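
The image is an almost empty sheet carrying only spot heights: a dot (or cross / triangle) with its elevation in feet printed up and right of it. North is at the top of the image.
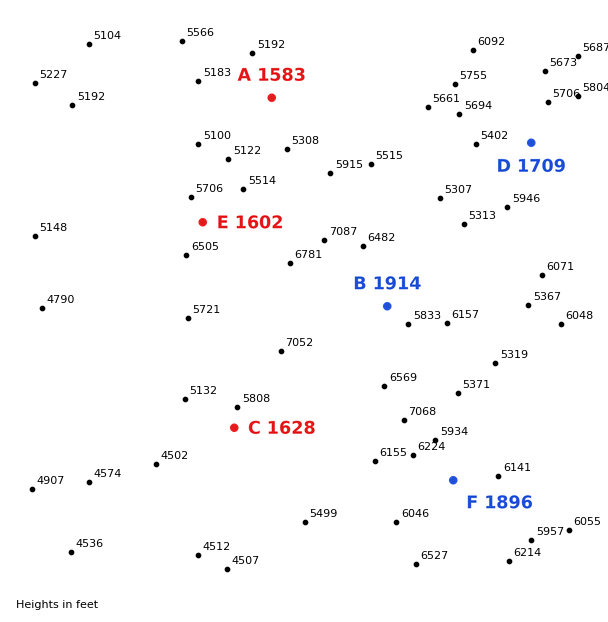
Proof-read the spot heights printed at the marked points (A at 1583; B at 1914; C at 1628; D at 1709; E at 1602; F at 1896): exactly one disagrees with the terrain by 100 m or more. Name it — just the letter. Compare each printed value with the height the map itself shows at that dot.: E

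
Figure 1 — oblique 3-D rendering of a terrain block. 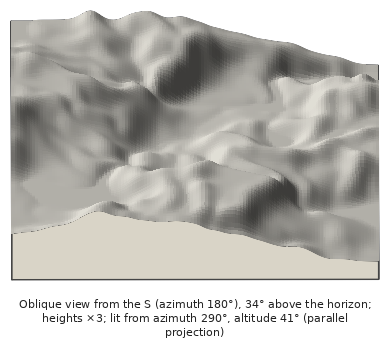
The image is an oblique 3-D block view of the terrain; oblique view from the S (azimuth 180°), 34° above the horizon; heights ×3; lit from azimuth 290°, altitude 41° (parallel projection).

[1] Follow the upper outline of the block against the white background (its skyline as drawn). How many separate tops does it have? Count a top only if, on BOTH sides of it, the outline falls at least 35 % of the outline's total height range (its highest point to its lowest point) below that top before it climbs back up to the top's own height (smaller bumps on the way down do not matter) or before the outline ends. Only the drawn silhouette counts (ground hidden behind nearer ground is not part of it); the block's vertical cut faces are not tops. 0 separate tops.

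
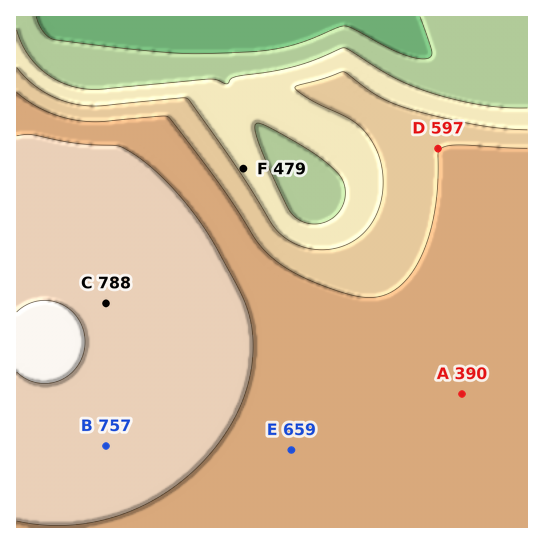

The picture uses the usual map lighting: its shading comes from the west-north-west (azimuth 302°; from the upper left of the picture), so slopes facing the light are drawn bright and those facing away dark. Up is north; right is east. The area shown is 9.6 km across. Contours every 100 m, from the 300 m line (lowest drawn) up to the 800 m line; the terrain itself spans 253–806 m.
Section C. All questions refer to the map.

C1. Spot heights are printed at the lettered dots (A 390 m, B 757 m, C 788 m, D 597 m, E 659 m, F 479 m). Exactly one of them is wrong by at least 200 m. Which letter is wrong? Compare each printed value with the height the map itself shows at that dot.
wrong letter A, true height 640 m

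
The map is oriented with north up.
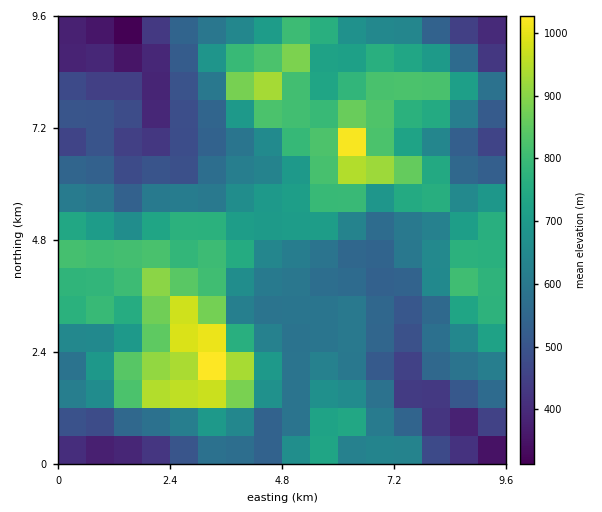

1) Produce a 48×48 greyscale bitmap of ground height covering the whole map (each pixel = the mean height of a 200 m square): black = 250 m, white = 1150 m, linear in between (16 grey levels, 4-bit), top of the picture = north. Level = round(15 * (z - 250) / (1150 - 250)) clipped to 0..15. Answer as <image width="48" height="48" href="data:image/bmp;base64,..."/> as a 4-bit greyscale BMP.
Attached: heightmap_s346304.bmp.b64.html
<image width="48" height="48" href="data:image/bmp;base64,Qk32BAAAAAAAAHYAAAAoAAAAMAAAADAAAAABAAQAAAAAAIAEAAATCwAAEwsAABAAAAAAAAAAAAAAABEREQAiIiIAMzMzAERERABVVVUAZmZmAHd3dwCIiIgAmZmZAKqqqgC7u7sAzMzMAN3d3QDu7u4A////ACIiIiIiNERVVmVEVniIh2ZWd4dUQzMyEjMiIiIjM0RVVmZEVnd4iHZmZ4dURDMhEjMzIiMzMzRVZmZURWZnmYdmZ4ZURDIhI0QzMzNEREVWd2ZURWZniphmZmVEQyISNEQzNEVVVWZniHZlRVZniqh2ZlVEMiIjNFVEVneIiIiImZh2VVZniZiHZlRDIiM0RWZVeJmqu6qqq7qYdlVneIh3ZlQyIzREVXZmeJqrzNzM3cuodlVnd3dmZUMiNERVVmZneJq8zd3d3duYdmVnd3ZlVDIzRFVVZlZ3iJq8zMzN3duodmVmd2ZVRDNEVVVWZlZ3iJq7u7vN3dypdmVmZmZVRDNFVVZmZlVmd4mqqrvN3cuphmZmZmZlVDNFZmZndlVWZniZq7zd3bqYdmZmZmZlVUNFZmZ3h3dmd3eJq8ze26h3ZmZmZmZlVURFZmZ4iIiIiIeJq83uyodmZmZmZmZlVURFVWeJmImZmYiJu83duXZmZmZmZmZlVURFVWiZmImamYiau8zMuXZmZmZmZmZlVURFVXiZmImamYmaq8u7qHZmZmZlZmZmVURVVnmZmImZmJmaq7qqqHZmZmZlVmZlVURVZ4mpmImZmZmru7qaqXdmZmZlVVVVVEVWeJqpmImpmZq8y6mZmYh2ZmZmVVVVRFVmeJqpmJqqmZq7qpmZmZh3ZmZmVVVVVVZmeJqpmJmqqIqqmZmZmZmHZmZmZVVVVWZmd4mZmImqmImZmZmZmZiHdmZmZVVVVWZmZ3iZiImql3iZiJmZmYiHd3d3ZmVVVWZmZniZiIiYh2eIiImamHiIiIiIh3ZlVVZmZniZmHiHdmZniImZh3eIiIiJmYd2VWZ3d3eJmGd3ZlVWZ3iHZnd4iIiJqZiHZWeIh3eIh2ZmZUVWZmZlZnd3iIiJmZmZdniql3Z4h1ZmZURVZVVVVmZ3d3eImZqqh4q7mHZndlZmVURFVURVVmZmd3eImqq7qZu7mGVWZVVVVERERERFZmZmZneJmrvMy7uph2VEVURURENERDNFVmZmZniZm93cy6qYdlRERDREREM0MzREVVZmZ4mZm97bqpiHZVRDMzNEREMzMzRFVVZmZ4mpmt7KmIh3ZVVEQzREREMzI0RVVWZneJqZms3KmIiIdmVUREREREQyI0RFVWZ4iamZmqvLqYiIh3ZURERERERDIjRFVWeaqpmZmZq7qZmZiHZURFVERERDIjRFVXm7upmZmIm6mZmZmYdmVVVERERDIkRFVorMupmZiImqmZmqmZh3ZkRDMzMyI0RFZ5vMu6mYiImqmZqqqph3ZTMzMzMiI0RWeKvMzLqIiIiaqqqZmYdmVCIjMzIhIzRWeKurvMqYh4iJqpmIiHZlQyIiIiIRI0RWeKmZm8uoh4iIiYiIh2VUMiIiIiESNEVneIh3iau5h3iIiIiHdlRDIiIiIiESRVZnd3ZneJqqmHeHd3d2ZUQzIiIiIhESNFVmZmZ3iJmZmHd3Z3dlVEMzIiIiIhESIzREVWd4iZmZmHd2ZmZURDMzMg=="/>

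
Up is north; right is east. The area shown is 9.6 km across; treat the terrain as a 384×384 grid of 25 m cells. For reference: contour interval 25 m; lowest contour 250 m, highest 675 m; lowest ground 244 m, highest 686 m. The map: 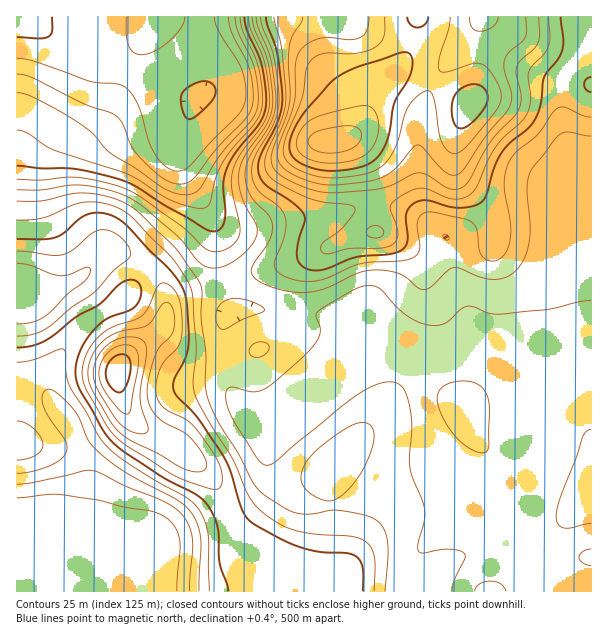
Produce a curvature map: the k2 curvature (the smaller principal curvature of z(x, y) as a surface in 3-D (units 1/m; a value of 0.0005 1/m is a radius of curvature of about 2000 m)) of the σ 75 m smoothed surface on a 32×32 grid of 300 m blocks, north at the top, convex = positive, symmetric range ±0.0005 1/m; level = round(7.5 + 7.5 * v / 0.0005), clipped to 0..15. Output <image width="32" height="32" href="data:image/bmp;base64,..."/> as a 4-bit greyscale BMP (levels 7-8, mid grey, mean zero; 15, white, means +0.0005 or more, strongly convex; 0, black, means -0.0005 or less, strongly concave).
<image width="32" height="32" href="data:image/bmp;base64,Qk12AgAAAAAAAHYAAAAoAAAAIAAAACAAAAABAAQAAAAAAAACAAATCwAAEwsAABAAAAAAAAAAAAAAABEREQAiIiIAMzMzAERERABVVVUAZmZmAHd3dwCIiIgAmZmZAKqqqgC7u7sAzMzMAN3d3QDu7u4A////AId3d3dEdmd3eIhDeWVWeYZ3d3d3Q3iIh3eoVGh2dlVWd3d3d1JoiId3h2VWd4dmVXd3d3ZDVmd2VmZmdmZmZ4dWZ3ZTI1ZmRERWd3d3Z2aIRFZlQlVWU0VlVWd3d4hmeIdmVEaJiEJWiYZnd3eIdneYdCNneZgjVomHd3d4iHZ3mVEGhnmDFWVXiHdnd3d3d4YgKYVoUUd2VXh3Z4h3d4hkAGdSREJXd2Vnd3eJd3d3ZRKrcjVDZmZ3Z3d3eHd3iFQSvqNGQ3h2Z3d3d2Z3d3dUAGuCZiOKh3d3d3d3d3d3mCAEQ6cDaHd3d3Zmd3d3d5lyACWmBEQzRWdmdmd3eHeYd2IUlRVVRDI1Z4hmZnd3l2iFNHUlZ4iGMiRnVnZnd4ZXh2aFNWd3mVVDVleXV3dVV4qHdjNEZ5hpt0RHmFd3Zmial2UiREVEWJURI3hHhnZ4mpdTE1VDIQASFGNXR4Z2eHdlMTRnVFVDRjemRleGREMjMzJFZ2iZh2U4l0RWdmVEREVDI0Z7yapzN4dTRVV3d4h2ZTACW7iZgyeHZVRGiId3dmdSABVmd2QWmYdjSJh2Z3ZndQA0VVVmJJqpY0mHZmZWZ3UAZ4h4iFNodTNIdmZmZ3ZjAVioZ3d0RlNENlVWZ4iHUQVVdlRFZkZnpjZmeHaIh1AMlUREaJlUZ4Y2"/>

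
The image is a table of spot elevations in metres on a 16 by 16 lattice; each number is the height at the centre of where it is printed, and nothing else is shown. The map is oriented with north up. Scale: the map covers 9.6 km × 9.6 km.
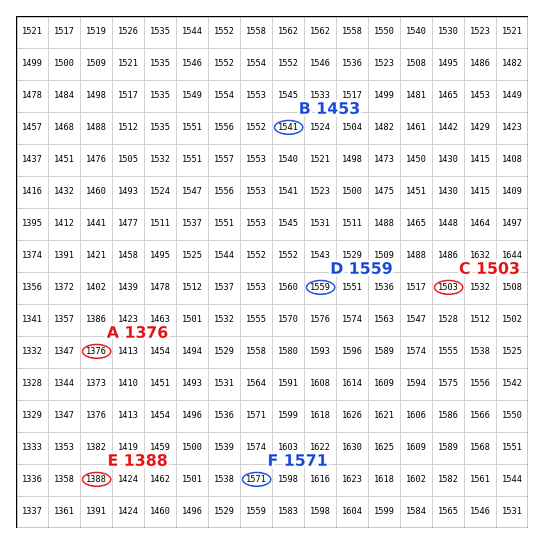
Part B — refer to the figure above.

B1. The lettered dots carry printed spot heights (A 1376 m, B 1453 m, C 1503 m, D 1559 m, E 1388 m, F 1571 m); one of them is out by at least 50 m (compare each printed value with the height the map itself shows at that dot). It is B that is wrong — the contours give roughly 1541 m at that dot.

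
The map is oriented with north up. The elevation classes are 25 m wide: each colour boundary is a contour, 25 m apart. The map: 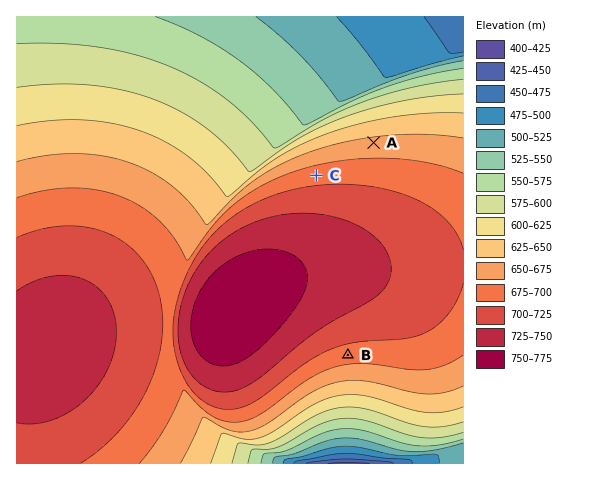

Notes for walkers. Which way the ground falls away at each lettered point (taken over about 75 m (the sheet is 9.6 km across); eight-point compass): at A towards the N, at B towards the S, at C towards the N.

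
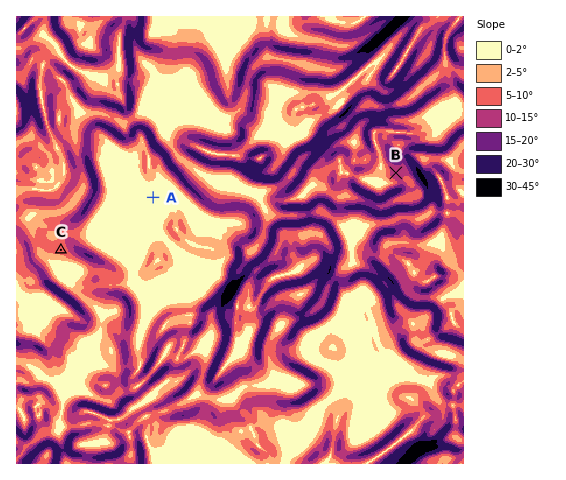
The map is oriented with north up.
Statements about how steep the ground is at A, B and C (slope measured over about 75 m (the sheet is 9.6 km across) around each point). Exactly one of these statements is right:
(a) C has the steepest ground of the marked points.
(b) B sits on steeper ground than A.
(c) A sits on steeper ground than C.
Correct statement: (b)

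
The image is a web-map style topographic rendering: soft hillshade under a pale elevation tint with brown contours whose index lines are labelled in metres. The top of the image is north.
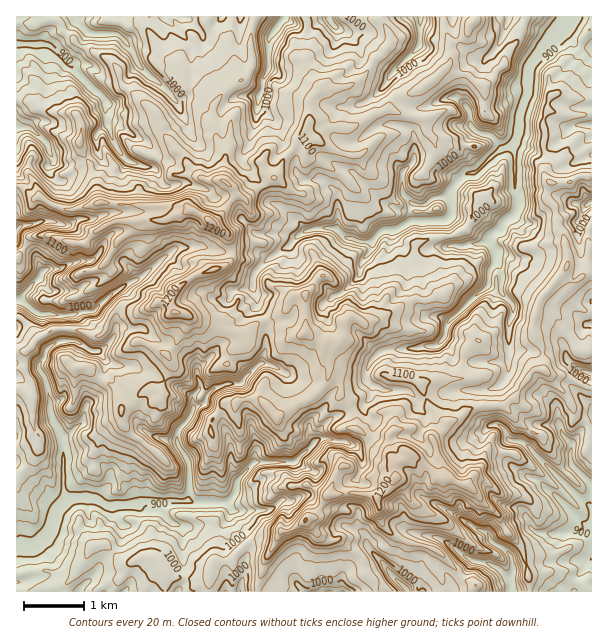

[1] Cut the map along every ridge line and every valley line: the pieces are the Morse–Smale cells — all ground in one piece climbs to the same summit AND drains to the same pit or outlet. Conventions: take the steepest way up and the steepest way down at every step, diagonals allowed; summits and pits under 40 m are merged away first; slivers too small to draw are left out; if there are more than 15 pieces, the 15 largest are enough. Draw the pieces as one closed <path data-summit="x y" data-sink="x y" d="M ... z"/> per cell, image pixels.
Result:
<path data-summit="210 221" data-sink="567 17" d="M591 16l-64 0-11 28-11 13 0 6-20 22-9-3-9-8-8 0-13-6-26 22-25 8-9 12-11 4-22 13-27 1-8 7-1 5-11-10-10 16-10 10-13 22-16 10-11 11-9-5-15 21-7 7-4 0 17 12 5 16 27 3 6 5 6 0 16-11 12-13 18-6 14 0 15 10 16 4 8 0 12-12 10 0 4 10 5 6 18 4 8-2-7 13 0 17 3 10-2 23 6 5 23 4-5 6-1 10-10 10-12 0-9 3-24 0-12 5-10 11-2 9 2 9 19 8 21 0 9 9 17-6 18-3 27 0 21-6 6 16 6-1 22-30 10-1-2-21-7-13-1-12 7-24 21-24 6-11-3-24-7-15-2-13-3-8-7-7 2-11 3-4 19 0 8-6 14 0z"/><path data-summit="210 221" data-sink="17 546" d="M113 319l-4 1-3 9-7 7-7 0-14-6-25 0-14 7-12 13-11 3 1 239 192 0 3-29 19-3 11-12-8-10-6-4-4-6 6-18 40 0 11-10 13 0 4-5-2-22-3-11-36 0-18 18-7-10-2-26-7-24-7-8-12-8 2-8 9-8 12-4 13 0 22-22 4-15 0-21-2-6-7 4-12 13-5-3-4 6-15 4-10 13-14 13-6-9-26-18-15-7-6-6-13 0-8-4-6 2z"/><path data-summit="305 333" data-sink="567 17" d="M332 228l-14 0-12 2-6 4-12 13-22 13-12 13-1 17 3 4 2 14 8 12 16-7 11-17 13 0 0 37 19 12 5 12-2 18 10 6 4 6-2 8 14 14 8-3 8-8 3-12-5-3-2-9 2-9 10-11 12-5 24 0 9-3 12 0 10-10 1-10 4-5-13-5-9 0-6-5 2-23-3-10 0-17 7-13-8 2-18-4-5-6-4-10-10 0-12 12-8 0-16-4z"/><path data-summit="210 221" data-sink="17 44" d="M47 16l-31 1 0 82 14 3 8 6 12 4 21 0 7 4 2 7-1 21 12 21 7 36 19 4 50 1 10 10 9-5 8 0 16 11 5 0 21-27-2-6-10-8-20-1-6-4-34-41-1-7-9-17-33-28-1-11-5-7-25-16-10-3-18-16-3-8-8-2z"/><path data-summit="210 221" data-sink="20 300" d="M194 211l-8 0-21 9-51 2-18 8-12 14-16-2-20-7-16 1-16 22 0 93 11-1 12-13 14-7 25 0 14 6 10-2 8-16-14-9 18-17 27-15 38-30 21-1 19 6 12 0-3-18z"/><path data-summit="210 221" data-sink="591 528" d="M543 370l-9 0-17 25-9 7 19 19 13 4-6 1-12 16-12-1-2 20 11 11 18 8 18 14 26 28 9 5-6 3-18 4-26 0-10-7-3-9-6 0-14 6-2 6 18 21 5 15 2 26 61 0 1-203-26-13-17-2z"/><path data-summit="305 333" data-sink="17 546" d="M305 295l-12 1-11 17-17 8 1 26-4 15-22 22-13 0-12 4-9 8-2 8 12 8 7 8 7 24 2 26 7 10 18-18 39 0 22-22 2-11 12-11 20-10-3-6-9-7 2-8-4-6-10-6 2-18-5-12-19-12z"/><path data-summit="210 221" data-sink="284 17" d="M305 16l-51 1-4 19 3 21-1 11-9 11-15 9-10 10-6 12-1 13 13 30-1 27 16 16 6 3 32-25 6-13 13-15 11-17 3-10 0-17 3-6 7-6-14-27-2-19 3-23z"/><path data-summit="210 221" data-sink="75 17" d="M105 16l-57 0 0 2 11 4 3 8 18 16 10 3 25 16 5 7 1 11 33 28 9 17 1 7 34 41 6 4 18 1 2-28-13-30 3-19-13-12-14-6-7-18-18-15-12-21-9-8-15 1-6-3-10 0-4-2z"/><path data-summit="395 477" data-sink="591 528" d="M509 403l-6 3-30 2-14 10-13 5-1 5-12 10 5 20 4 9-2 12 9-1 7 4 12 4 31 30 5 12 17-10 6 0 3 9 10 7 26 0 22-5 2-3-9-4-26-28-18-14-10-4-17-12 0-23 12 1 6-10 6-6 6-1-13-4z"/><path data-summit="210 221" data-sink="420 17" d="M474 16l-93 0-1 4 10 13 0 12-10 11-6 3-6 12-9 9-11 6-25 2-10 8-3 6 0 17-3 7 3 8 7 6 1-5 8-7 27-1 16-11 17-6 9-12 30-12 21-18 5-9-1-14 18-12 2-9 5-4z"/><path data-summit="395 477" data-sink="510 591" d="M410 456l-16 9 2 12-6 12-12 9 4 26 16 14 15 6 10 2 5-10 10 2 29 20 10 4 12 2 9 4 9 9 3 0 2-4 0-12-2-7-20-14 0-4 14-9-5-11-31-30-12-4-7-4-11 0-13-14z"/><path data-summit="395 477" data-sink="17 546" d="M351 409l-19 9-12 11-2 11-24 22 2 11 0 25-2 2-13 0-11 10-39 0-7 15 6 11 4 2 9 9 9-6 9 0 12 5 9-16 8 0 26-15 14-21 6-18 6-10 5 0 15 12 16-2 6 4 9 0 3-3 0-13-5-8-5-5-12-5-12-14-7-3 0-13z"/><path data-summit="210 221" data-sink="17 44" d="M254 16l-147 0-1 4 20 5 15-1 9 8 12 21 18 15 7 18 14 6 14 12 3-6 10-10 15-9 9-11 1-11-3-21 4-15z"/><path data-summit="210 221" data-sink="17 128" d="M24 100l-8 1 0 84 7 2 9 9 7 0 8 6 18 8 10 0 23-6-1-15-6-24-12-21 1-21-2-7-7-4-21 0z"/>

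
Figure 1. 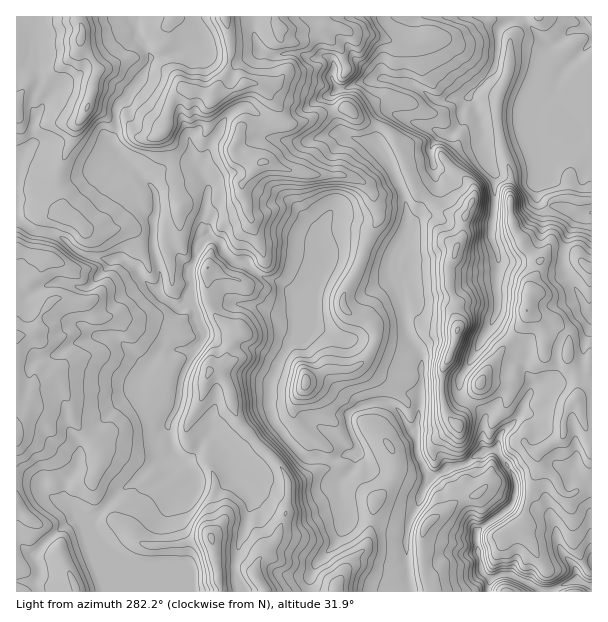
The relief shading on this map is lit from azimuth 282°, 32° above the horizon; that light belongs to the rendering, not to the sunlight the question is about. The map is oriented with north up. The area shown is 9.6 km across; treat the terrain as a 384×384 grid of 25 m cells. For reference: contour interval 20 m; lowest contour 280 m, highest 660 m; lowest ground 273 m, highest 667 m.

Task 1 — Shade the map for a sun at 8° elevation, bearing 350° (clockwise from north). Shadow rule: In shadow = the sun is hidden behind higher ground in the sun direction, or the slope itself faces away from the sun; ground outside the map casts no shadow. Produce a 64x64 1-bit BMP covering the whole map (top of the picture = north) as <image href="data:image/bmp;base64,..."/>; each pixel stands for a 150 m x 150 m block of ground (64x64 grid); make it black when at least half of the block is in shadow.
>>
<image width="64" height="64" href="data:image/bmp;base64,Qk0+AgAAAAAAAD4AAAAoAAAAQAAAAEAAAAABAAEAAAAAAAACAAATCwAAEwsAAAIAAAAAAAAA////AAAAAAAAAAAAAAAAfQAAAAACAA//AAAADgIAD8YAAYAAAAAHBgAD4AAAAHAEIAAAAAAAMAAQAAAAAAAwAAAAAAAAAHgAAAAAAAAAfgAAAAAAAAB+AAAAAAAAAAIAAAAAAAAAAgAAAAAAAAABAEAAAAAAA+EAwAAAAAAF4wAAAAAAIAH/GAAAAAAAAfwIAAAAAAAA9AAAAAAAwAAGAAAAAAHAABsAAAAAAc4AGQAAAAABx8AcAAAAAADOANgAAAAAYB4AwAAAAADgAgHgAAAAAGAAAOAAAAAAEAAAYAAAAABwAABwAABgAAAAAHAAAMAAAAwAMAAAAAAAAAAAAAAAACAAABAAAABAYAAAAAAAAAAAAAAAAA8AAAgAAAAAAIAAGAAAAAAAAABgAABAAAHwAOAAAAAAA4AAAABAMAAMAAIB4MAYADgAAAPwQBgAAAAAC/wAOAAAAAAD/AAYAwAAAA/+ABAAAAAAH/4AAAAAAAAf/AAAAAADgB4AAAAAAYfAAAAAAAABx8AAAAAAAAHPwAEAAAAAB8D2B8YAAAAHwH8B/gAAAAHAPwAcAAAAAIAf4AAAAAAAYAPwAAAAAABgAOBoB4AAADAAAA8cAAAAIAAAJ/BQAAQAAAAzgAAAAAAAB/eAAAAAAAAP94AAAAAAAAAJAAAAAAAAAAAAAAAAAAAAAAAAAA=="/>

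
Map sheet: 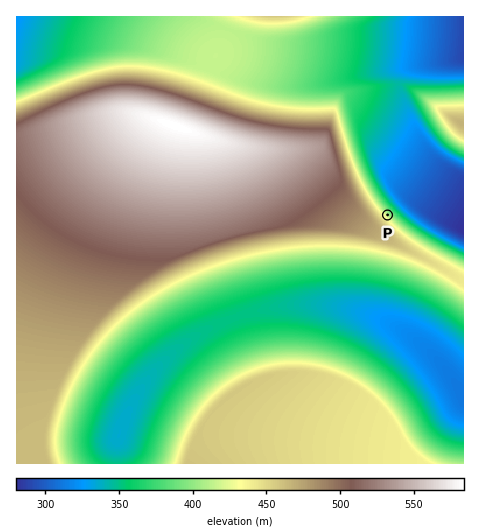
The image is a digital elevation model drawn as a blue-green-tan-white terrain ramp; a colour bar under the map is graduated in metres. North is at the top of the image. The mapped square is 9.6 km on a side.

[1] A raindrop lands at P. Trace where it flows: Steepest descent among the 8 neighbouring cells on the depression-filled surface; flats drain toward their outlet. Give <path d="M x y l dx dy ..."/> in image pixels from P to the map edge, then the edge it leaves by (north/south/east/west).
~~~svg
<path d="M388 215l15-15 7 0 18 13 26 12 2 0 7 4"/>
exit: east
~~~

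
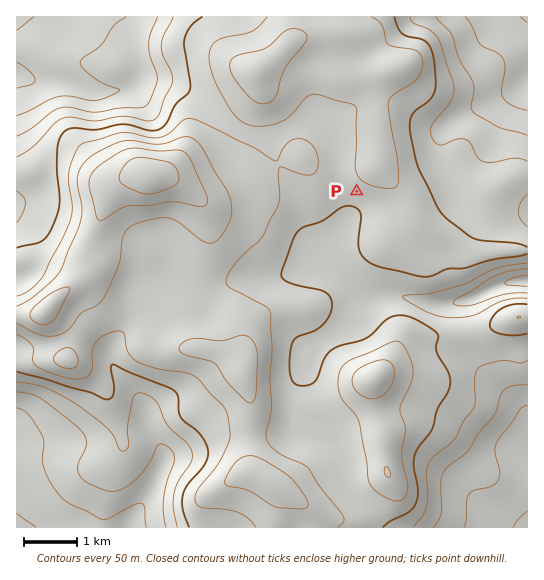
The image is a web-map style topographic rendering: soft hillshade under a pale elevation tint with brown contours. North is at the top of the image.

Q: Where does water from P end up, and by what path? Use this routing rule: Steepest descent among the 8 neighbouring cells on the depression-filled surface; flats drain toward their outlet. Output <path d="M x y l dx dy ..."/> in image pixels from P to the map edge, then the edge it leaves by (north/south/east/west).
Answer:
<path d="M357 191l-2 2 0 13-5 8-5 12-3 3-4 8-4 4-4 8 0 13 8 5 21 22 10 4 5 0 1 1 12 0 2 1 9 0 1 2 12 1 7 3 4 0 1 1 7 0 1 1 24 0 2-1 5 0 5-3 3 0 29-14 4 0 7-3 17-1"/>
exit: east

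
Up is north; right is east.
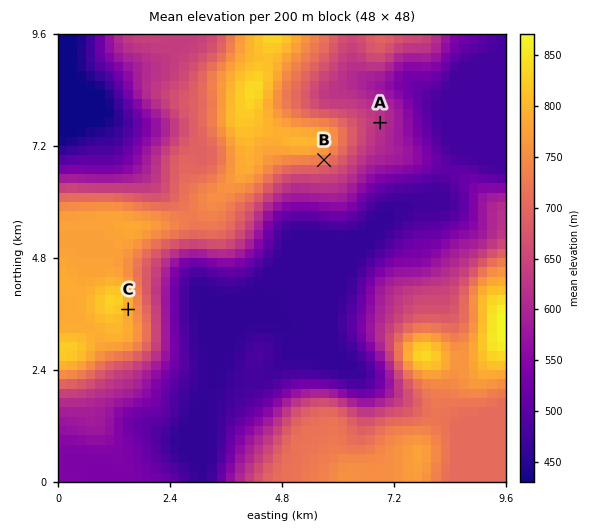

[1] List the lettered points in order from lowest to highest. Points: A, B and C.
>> A B C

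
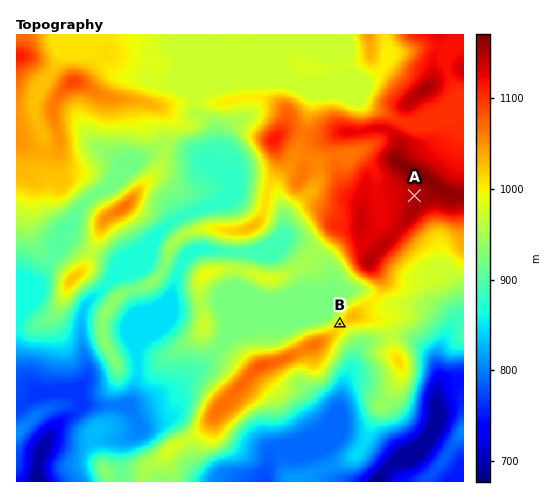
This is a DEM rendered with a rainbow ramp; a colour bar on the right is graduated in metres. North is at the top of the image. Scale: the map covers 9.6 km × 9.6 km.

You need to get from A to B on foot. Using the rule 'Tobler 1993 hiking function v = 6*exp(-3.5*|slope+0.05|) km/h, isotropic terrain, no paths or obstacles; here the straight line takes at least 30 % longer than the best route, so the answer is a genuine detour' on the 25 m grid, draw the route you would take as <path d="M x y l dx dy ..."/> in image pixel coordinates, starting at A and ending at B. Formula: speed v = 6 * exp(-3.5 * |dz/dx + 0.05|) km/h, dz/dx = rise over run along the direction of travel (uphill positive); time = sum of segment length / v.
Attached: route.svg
<path d="M414 196l0 18-26 54 0 15-2 2-12 13-24 12-4 5-4 7-2 2"/>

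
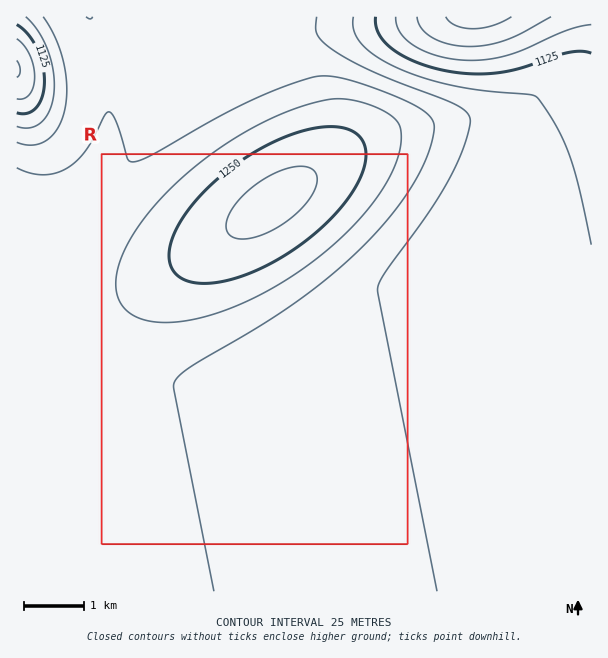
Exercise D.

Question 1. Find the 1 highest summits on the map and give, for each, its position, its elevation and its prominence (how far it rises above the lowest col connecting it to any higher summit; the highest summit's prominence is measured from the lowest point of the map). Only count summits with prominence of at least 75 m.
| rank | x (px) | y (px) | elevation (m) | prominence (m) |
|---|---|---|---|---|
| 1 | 272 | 203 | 1283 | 243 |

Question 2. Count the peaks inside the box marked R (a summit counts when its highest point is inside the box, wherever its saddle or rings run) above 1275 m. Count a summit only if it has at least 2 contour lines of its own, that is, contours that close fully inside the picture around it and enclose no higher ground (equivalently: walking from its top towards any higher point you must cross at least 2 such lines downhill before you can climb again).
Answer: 1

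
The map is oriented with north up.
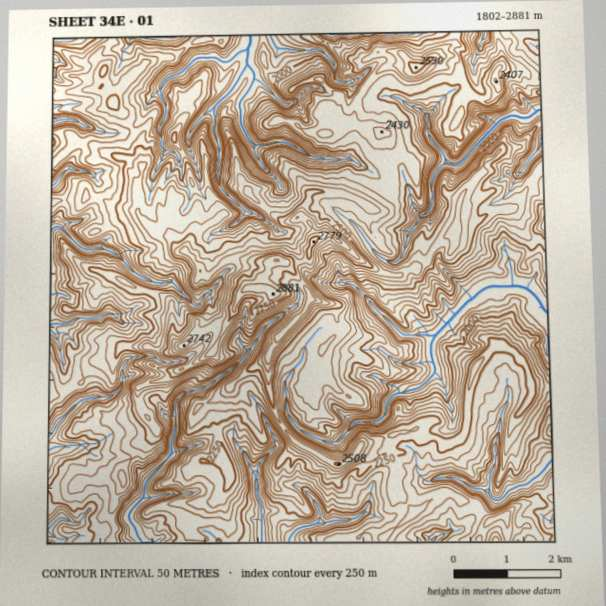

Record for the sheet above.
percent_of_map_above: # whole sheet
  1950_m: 86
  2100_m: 63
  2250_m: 35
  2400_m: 14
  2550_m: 5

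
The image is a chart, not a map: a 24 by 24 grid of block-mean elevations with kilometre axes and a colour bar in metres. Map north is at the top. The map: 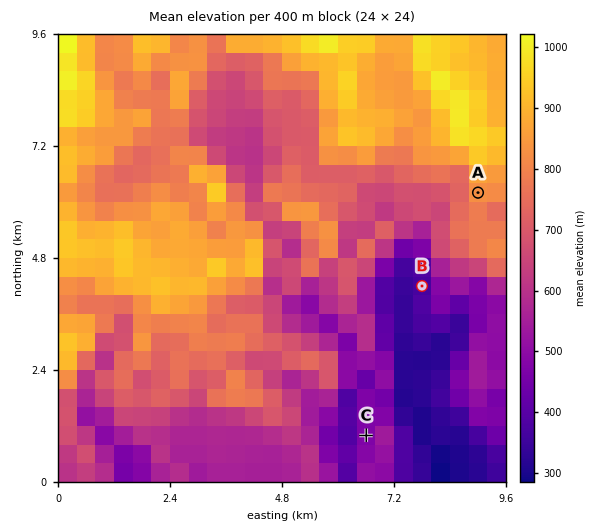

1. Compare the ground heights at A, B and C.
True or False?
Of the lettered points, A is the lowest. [False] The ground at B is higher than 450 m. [False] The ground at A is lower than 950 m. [True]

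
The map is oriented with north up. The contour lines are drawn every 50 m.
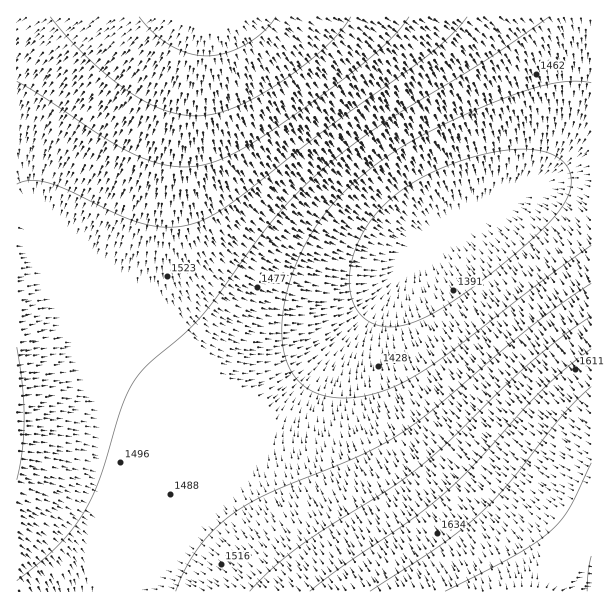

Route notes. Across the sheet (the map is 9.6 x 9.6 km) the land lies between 1360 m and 1720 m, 1530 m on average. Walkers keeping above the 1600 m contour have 20.2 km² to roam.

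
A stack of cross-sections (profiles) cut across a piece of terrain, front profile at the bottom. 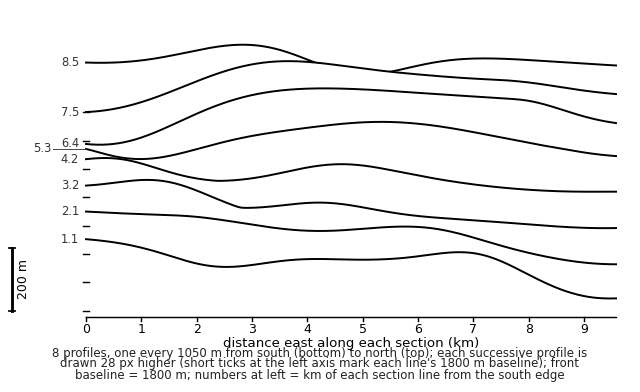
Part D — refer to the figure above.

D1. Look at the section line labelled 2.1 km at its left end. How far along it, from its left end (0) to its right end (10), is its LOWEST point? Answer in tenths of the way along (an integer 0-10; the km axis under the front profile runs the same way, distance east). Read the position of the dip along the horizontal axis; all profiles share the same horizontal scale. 10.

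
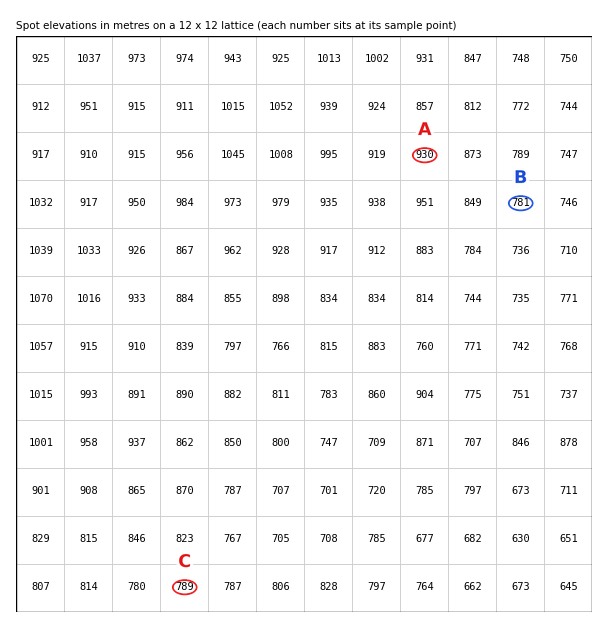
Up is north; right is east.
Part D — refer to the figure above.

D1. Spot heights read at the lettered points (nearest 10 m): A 930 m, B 780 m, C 790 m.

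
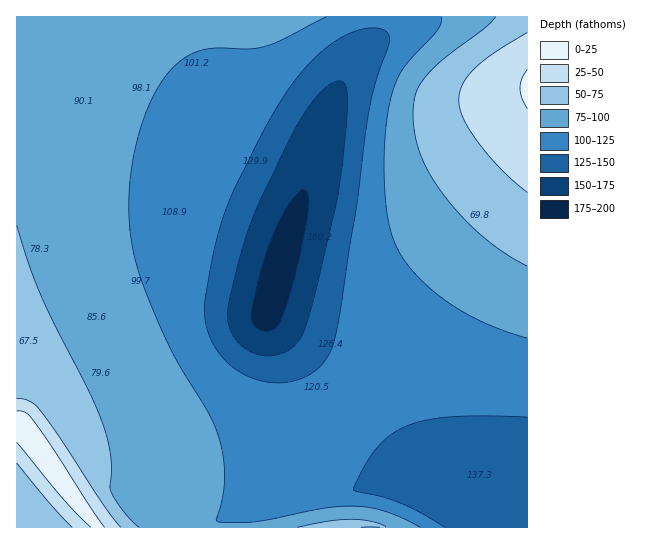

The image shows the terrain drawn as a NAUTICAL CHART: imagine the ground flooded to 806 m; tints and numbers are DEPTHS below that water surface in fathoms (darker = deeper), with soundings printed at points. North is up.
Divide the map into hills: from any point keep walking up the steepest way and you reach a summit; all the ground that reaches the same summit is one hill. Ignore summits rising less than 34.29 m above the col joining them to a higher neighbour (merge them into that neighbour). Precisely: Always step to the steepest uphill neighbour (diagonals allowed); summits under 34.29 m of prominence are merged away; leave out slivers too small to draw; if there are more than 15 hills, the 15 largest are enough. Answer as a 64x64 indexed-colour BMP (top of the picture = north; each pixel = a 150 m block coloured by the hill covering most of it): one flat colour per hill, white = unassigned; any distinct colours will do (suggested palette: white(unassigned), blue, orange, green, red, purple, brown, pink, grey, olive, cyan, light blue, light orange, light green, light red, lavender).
<image width="64" height="64" href="data:image/bmp;base64,Qk12CAAAAAAAAHYAAAAoAAAAQAAAAEAAAAABAAQAAAAAAAAIAAATCwAAEwsAABAAAAAAAAAA////ALR3HwAOf/8ALKAsACgn1gC9Z5QAS1aMAMJ34wB/f38AIr28AM++FwDox64AeLv/AIrfmACWmP8A1bDFABEREREREREREREREzMzMzMzMzMzMzMzMzMzMzMiIiIiEREREREREREREREREREzMzMzMzMzMzMzMzMzMiIiIiIRERERERERERERERERERERMzMzMzMzMzMzMxEiIiIiIhEREREREREREREREREREREREzMzMzMzMzMREiIiIiIiERERERERERERERERERERERERERMzMzMxEREiIiIiIiIREREREREREREREREREREREREREREREREREiIiIiIiIhEREREREREREREREREREREREREREREREREiIiIiIiIiERERERERERERERERERERERERERERERERESIiIiIiIiIRERERERERERERERERERERERERERERERESIiIiIiIiIhERERERERERERERERERERERERERERERESIiIiIiIiIiERERERERERERERERERERERERERERERESIiIiIiIiIiIRERERERERERERERERERERERERERERESIiIiIiIiIiIhERERERERERERERERERERERERERERESIiIiIiIiIiIiERERERERERERERERERERERERERERERIiIiIiIiIiIiIRERERERERERERERERERERERERERERIiIiIiIiIiIiIhERERERERERERERERERERERERERERIiIiIiIiIiIiIiERERERERERERERERERERERERERERIiIiIiIiIiIiIiIRERERERERERERERERERERERERERIiIiIiIiIiIiIiIhERERERERERERERERERERERERERIiIiIiIiIiIiIiIiERERERERERERERERERERERERERIiIiIiIiIiIiIiIiIRERERERERERERERERERERERERIiIiIiIiIiIiIiIiIhERERERERERERERERERERERERIiIiIiIiIiIiIiIiIiERERERERERERERERERERERERIiIiIiIiIiIiIiIiIiIRERERERERERERERERERERERIiIiIiIiIiIiIiIiIiIhERERERERERERERERERERERIiIiIiIiIiIiIiIiIiIiERERERERERERERERERERESIiIiIiIiIiIiIiIiIiIiIRERERERERERERERERERESIiIiIiIiIiIiIiIiIiIiIhEREREREREREREREREREREiIiIiIiIiIiIiIiIiIiIiERERERERERERERERERERESIiIiIiIiIiIiIiIiIiIiIRERERERERERERERERERERIiIiIiIiIiIiIiIiIiIiIhEREREREREREREREREREREiIiIiIiIiIiIiIiIiIiIiERERERERERERERERERERERIiIiIiIiIiIiIiIiIiIiIREREREREREREREREREREREiIiIiIiIiIiIiIiIiIiIhERERERERERERERERERERESIiIiIiIiIiIiIiIiIiIiERERERERERERERERERERERIiIiIiIiIiIiIiIiIiIiIRERERERERERERERERERERESIiIiIiIiIiIiIiIiIiIhERERERERERERERERERERERIiIiIiIiIiIiIiIiIiIiEREREREREREREREREREREREiIiIiIiIiIiIiIiIiIiIRERERERERERERERERERERERIiIiIiIiIiIiIiIiIiIhEREREREREREREREREREREREiIiIiIiIiIiIiIiIiIiERERERERERERERERERERERESIiIiIiIiIiIiIiIiIiIREREREREREREREREREREREREiIiIiIiIiIiIiIiIiIhERERERERERERERERERERERESIiIiIiIiIiIiIiIiIiEREREREREREREREREREREREREiIiIiIiIiIiIiIiIiIRERERERERERERERERERERERESIiIiIiIiIiIiIiIiIhERERERERERERERERERERERERIiIiIiIiIiIiIiIiIiEREREREREREREREREREREREREiIiIiIiIiIiIiIiIiIRERERERERERERERERERERERERIiIiIiIiIiIiIiIiIhEREREREREREREREREREREREREiIiIiIiIiIiIiIiIiERERERERERERERERERERERERESIiIiIiIiIiIiIiIiIREREREREREREREREREREREREREiIiIiIiIiIiIiIiIhERERERERERERERERERERERERESIiIiIiIiIiIiIiIiERERERERERERERERERERERERERIiIiIiIiIiIiIiIiIRERERERERERERERERERERERERESIiIiIiIiIiIiIiIhERERERERERERERERERERERERERIiIiIiIiIiIiIiIiERERERERERERERERERERERERERESIiIiIiIiIiIiIiIRERERERERERERERERERERERERERIiIiIiIiIiIiIiIhERERERERERERERERERERERERERESIiIiIiIiIiIiIiEREREREREREREREREREREREREREREiIiIiIiIiIiIiIRERERERERERERERERERERERERERESIiIiIiIiIiIiIhEREREREREREREREREREREREREREREiIiIiIiIiIiIiERERERERERERERERERERERERERERERIiIiIiIiIiIiIRERERERERERERERERERERERERERERESIiIiIiIiIiIhERERERERERERERERERERERERERERERIiIiIiIiIiIi"/>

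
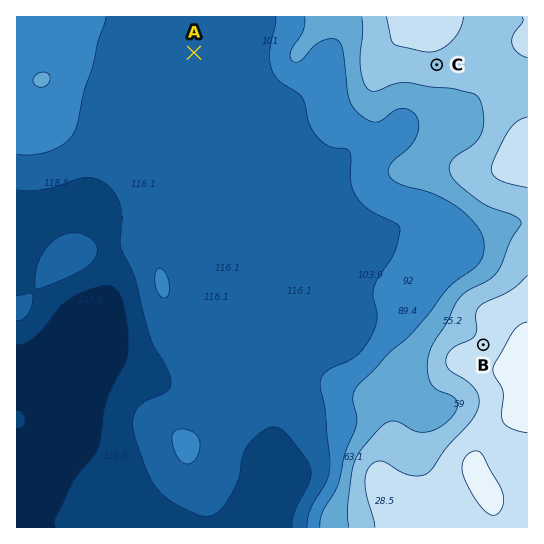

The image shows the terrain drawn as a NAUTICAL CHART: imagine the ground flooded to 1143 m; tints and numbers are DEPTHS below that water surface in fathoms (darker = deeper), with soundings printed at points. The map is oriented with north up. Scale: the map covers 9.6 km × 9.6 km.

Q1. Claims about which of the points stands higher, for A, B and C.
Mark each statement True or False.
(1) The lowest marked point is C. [False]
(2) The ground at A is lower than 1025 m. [True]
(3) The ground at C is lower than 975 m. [False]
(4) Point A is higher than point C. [False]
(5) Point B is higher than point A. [True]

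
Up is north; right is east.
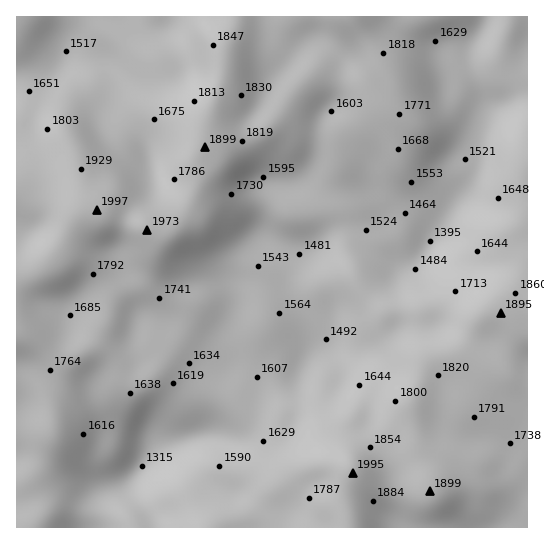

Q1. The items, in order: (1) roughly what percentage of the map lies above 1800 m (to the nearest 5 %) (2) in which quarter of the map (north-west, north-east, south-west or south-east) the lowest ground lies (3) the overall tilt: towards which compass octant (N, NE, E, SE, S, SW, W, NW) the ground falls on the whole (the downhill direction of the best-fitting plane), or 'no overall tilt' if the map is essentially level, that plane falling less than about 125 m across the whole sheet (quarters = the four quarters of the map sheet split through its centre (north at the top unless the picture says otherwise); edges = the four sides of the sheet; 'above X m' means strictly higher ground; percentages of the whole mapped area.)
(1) Ground above 1800 m makes up about 25 % of the sheet.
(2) Look to the south-west quarter for the lowest ground.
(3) There is no overall tilt: the best-fitting plane is nearly level.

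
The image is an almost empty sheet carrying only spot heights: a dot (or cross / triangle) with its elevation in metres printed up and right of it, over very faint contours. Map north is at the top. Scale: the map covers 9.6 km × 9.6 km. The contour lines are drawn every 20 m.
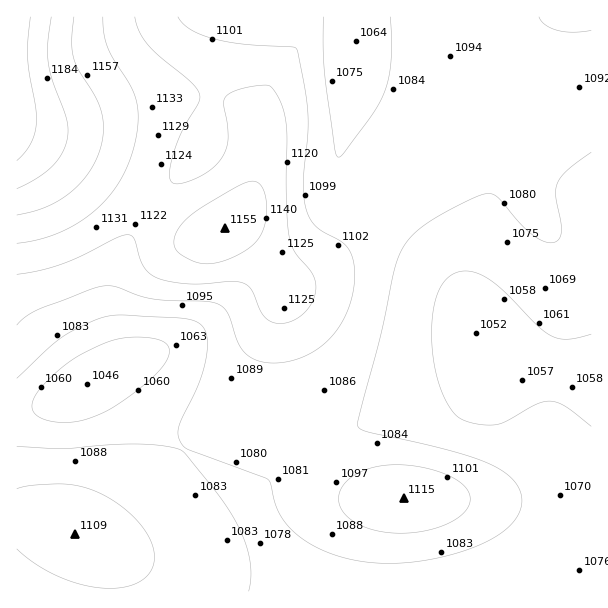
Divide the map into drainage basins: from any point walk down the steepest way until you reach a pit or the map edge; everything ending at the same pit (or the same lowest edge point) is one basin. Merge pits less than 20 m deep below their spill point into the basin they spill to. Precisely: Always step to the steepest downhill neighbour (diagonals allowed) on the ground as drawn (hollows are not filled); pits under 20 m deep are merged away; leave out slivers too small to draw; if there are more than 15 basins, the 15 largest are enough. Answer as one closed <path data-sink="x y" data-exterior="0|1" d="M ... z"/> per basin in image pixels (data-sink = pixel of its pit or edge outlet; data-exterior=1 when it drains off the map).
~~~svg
<path data-sink="476 333" data-exterior="0" d="M591 16l-57 0-60 12-38 11 3 5 0 12-6 16-25 62-16 43-22 38-15 19-23 24-23 16-25 14-14 38-35 64-13 18-34 35-44 60-33 31-13 6-10 0 16 15 4 6 5 31 479-1z"/><path data-sink="87 384" data-exterior="0" d="M201 97l-21 0-37 5-83 20-31 0-13-2 1 472 95-1-2-21-6-15-19-16 13 1 19-11 27-26 44-60 34-35 28-43 33-69 0-11-17-27-21-23-16-10 13-13 10-17 10-39 0-30-7-11-15-9-16-6z"/><path data-sink="356 41" data-exterior="0" d="M533 16l-516 0-1 103 2 2 11 1 31 0 75-19 45-6 44 3 27 12 5 4 6 10 0 30-10 39-10 17-13 13 8 4 22 20 15 20 10 20 48-31 23-24 24-33 13-24 16-43 31-78 0-12-3-5 38-11 53-9z"/>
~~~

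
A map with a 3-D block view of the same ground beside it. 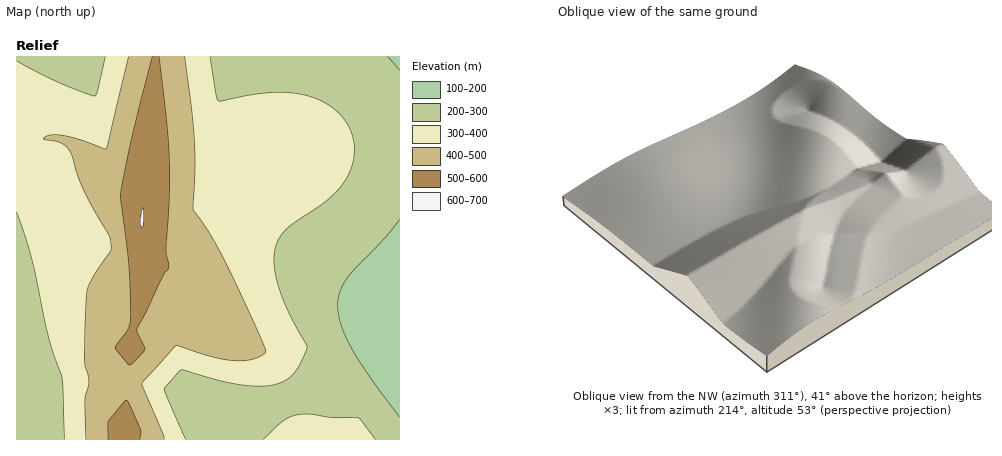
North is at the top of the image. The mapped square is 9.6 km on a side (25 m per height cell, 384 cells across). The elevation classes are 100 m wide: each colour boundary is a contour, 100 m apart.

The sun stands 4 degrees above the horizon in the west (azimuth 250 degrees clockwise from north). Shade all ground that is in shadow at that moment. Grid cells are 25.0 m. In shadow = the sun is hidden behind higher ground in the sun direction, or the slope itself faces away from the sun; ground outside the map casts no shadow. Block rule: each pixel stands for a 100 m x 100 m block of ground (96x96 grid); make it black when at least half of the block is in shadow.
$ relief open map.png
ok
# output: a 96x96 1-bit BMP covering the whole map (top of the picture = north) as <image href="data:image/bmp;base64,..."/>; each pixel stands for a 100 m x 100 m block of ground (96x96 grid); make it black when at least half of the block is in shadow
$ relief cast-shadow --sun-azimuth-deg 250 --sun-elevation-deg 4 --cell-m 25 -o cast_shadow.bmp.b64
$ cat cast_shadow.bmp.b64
<image width="96" height="96" href="data:image/bmp;base64,Qk2+BAAAAAAAAD4AAAAoAAAAYAAAAGAAAAABAAEAAAAAAIAEAAATCwAAEwsAAAIAAAAAAAAA////AAAAAAAAAAAf//AAAAAAB/8AAAAf//wAAAAAD/8AAAAf//+AAAAAH/8AAAAf///gAAAAD/8AAAAf///4AAAAB/8AAAAf///8AAAAB/8AAAAf////AAAMA/8AAAAf////wAAeAf8AAAAf////4AA+Af8AAAAP////+AB/Af8AAAAP/////AD+Af8AAAAP/////AD+AP8AAAAP/////gAYAP8AAAAP/////AAAAP8AAAAP////8AAwAf8AAAAH////gAB4Af8AAAAH///4AAD8Af8AAAAH//+AAAH8A/8AAAAH//wAAAP+A/8AAAAH//AAAAf/B/8AAAAH/8AAAA//D/8AAAAH/8AAAD//n/4AAAAH/8AAAf////gAAAAH/8AAA/////AAAAAH/8AAB/////AAAAAH/8AAD////+AAAAAH/+AAH/////AAAAAD/+AAP/////gAAAAAf8AAf/////wAAAAABwAA//////4AAAAAAAAB//////8AAAAAAAAD//////8AAAAAAAAH//////8AAAAAAAAP//////8AAAAAAAAf//////8AAAAAAAA///////8AAAAAAAA///////8AAAAAAAB///////8AAAAAAAD///////wAAAAAAAH///////gAAAAAAAP//////+AAAAAAAAf//////8AAAAAACA///////wAAAAAADA///////AAAAAAAHB//////8AAAAAAAHj//////wAAAAAAAH///////AAAAAAAAP//////8AAAAAAAAP//////wAAAAAAAAf/////+AAAAAAAAAf/////4AAAAAAAAA//////gAAAAAAAAA/////+AAAAAAAAAA/////4AAAAAAAAAA/////wAAAAAAAAAA/////wAAAAAAAAAA/////wAAAAAAAAAA/////wAAAAAAAAAA/////4AAAAAAAAAA/////4AAAAAAAAAA/////4AAAAAAAAAA/////4AAAAAAAAAA/////8AAAAAAAAAA/////8AAAAAAAAAA/////8AAAAAAAAAAf////+AAAAAAAAAAf////+AAAAAAAAAAf////+AAAAAAAAAAf////+AAAAAAAAAAf////+AAAAAAAAAAf////+AAAAAAAAAAf////+AAAAAAAAAAf////+AAAAAAAAAAf////+AAAAAAAAAAf////+AAAAAAAAAAf////+AAAAAAAAAAf////+AAAAAAAAAAP////+AAAAAAAAAAP////+AAAAAAAAAAP/////AAAAAAAAAAP/////AAAAAAAAAAP/////AAAAAAAAAAP/////AAAAAAAAAAP/////gAAAAAAAAAP/////gAAAAAAAAAP/////gAAAAAAAAAP/////wAAAAAAAAAP/////wAAAAAAAAAP/////4AAAAAAAAAH/////4AAAAAAAAAH/////8AAAAAAAAAH/////8AAAAAAAAAH/////+AAAAAAAAAH/////+AAAAAAAAAH//////AAAAAAAAAH//////gAAA="/>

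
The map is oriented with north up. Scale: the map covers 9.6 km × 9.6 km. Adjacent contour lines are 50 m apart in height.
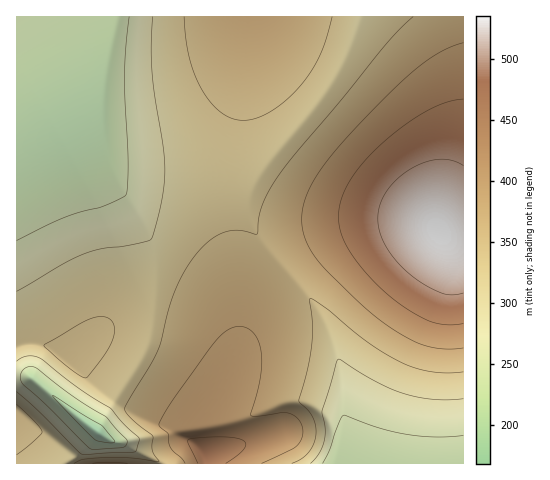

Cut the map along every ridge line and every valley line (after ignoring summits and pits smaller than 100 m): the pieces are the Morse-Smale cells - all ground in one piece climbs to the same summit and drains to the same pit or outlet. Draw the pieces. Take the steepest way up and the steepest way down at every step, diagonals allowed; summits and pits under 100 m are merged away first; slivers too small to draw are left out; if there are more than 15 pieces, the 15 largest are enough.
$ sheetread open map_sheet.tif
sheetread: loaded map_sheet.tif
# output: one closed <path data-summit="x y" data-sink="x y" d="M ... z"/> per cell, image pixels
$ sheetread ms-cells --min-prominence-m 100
<path data-summit="439 231" data-sink="61 136" d="M255 16l-239 1 1 329 9-3 17 1 25 16 36-30 18-4 25 4 4-2 3-21 0-43-8-30-13-25-39-59-16-18-6-2 8 0 11 11 16 25 8 8 117 4 6-54z"/><path data-summit="439 231" data-sink="98 432" d="M463 16l-208 1-17 107-5 54 22 2-8 21 1 15 12 23 24 29 18-14 24-13 29-10 28-6 44 0 7 2 15 13 15 2z"/><path data-summit="439 231" data-sink="337 463" d="M420 224l-27 0-38 7-39 15-17 10-15 13 20 22 18 24 9 19 7 21 7 41 0 28-4 40 123-1 0-220-15-3-15-13z"/><path data-summit="204 455" data-sink="337 463" d="M285 269l-17 16-14 21-8 19-15 47-27 52 2 14-2 16 3 10 133-1 5-39 0-28-7-41-7-21-9-19-18-24z"/><path data-summit="204 455" data-sink="61 136" d="M80 130l-3 1 17 19 39 59 15 30 6 25 0 43-4 22 37 10 27 17 11 15-1 15 13-31 3-20 0-37-8-80 1-39-118-5-8-8-16-25z"/><path data-summit="439 231" data-sink="98 432" d="M124 326l-16 3-10 4-30 27-25-16-17-1-10 4 1 117 145-1-38-20-13-2-15-10 6-13 39-58 7-16 2-14z"/><path data-summit="204 455" data-sink="98 432" d="M151 330l-3 14-7 16-39 58-6 13 13 9 15 3 38 21 44 0-2-13 2-13-2-14 16-29 5-14 0-10-11-15-15-11-9-2-3-4-5 0-1-2z"/><path data-summit="204 455" data-sink="98 432" d="M235 178l-3 2 0 38 8 80-2 52 16-44 14-21 16-16-24-30-12-23-1-15 8-21z"/>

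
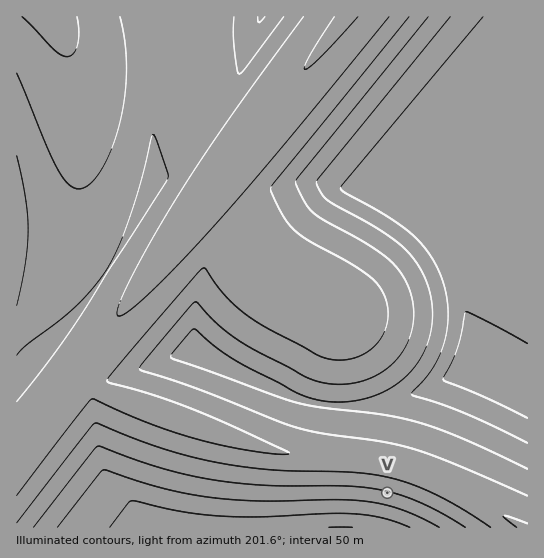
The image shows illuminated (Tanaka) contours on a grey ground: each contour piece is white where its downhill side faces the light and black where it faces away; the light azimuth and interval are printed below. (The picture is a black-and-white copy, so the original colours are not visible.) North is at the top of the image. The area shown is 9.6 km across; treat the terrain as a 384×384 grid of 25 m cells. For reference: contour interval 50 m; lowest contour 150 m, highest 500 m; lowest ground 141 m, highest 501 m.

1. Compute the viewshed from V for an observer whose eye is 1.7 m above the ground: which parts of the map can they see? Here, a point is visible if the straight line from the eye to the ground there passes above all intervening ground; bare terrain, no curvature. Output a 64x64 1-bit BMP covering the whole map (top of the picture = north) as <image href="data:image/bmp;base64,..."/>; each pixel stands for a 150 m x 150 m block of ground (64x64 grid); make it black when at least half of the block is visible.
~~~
<image width="64" height="64" href="data:image/bmp;base64,Qk0+AgAAAAAAAD4AAAAoAAAAQAAAAEAAAAABAAEAAAAAAAACAAATCwAAEwsAAAIAAAAAAAAA////AAAAAAAAAAAAAA4AAAAAAAAADwAAAAAAAAAPAAMAAAAAAAcAHwAAAAAABwB/AAAAAAAHg/8AAAAAAAf//wAAAAAAD///AAAAAAB///8AAAAAD////wAAAAD/////ADAAD/////8APgD//////wA/////////AD////////8AP////h///AB////gAP/wwD///4AAH8BwD//8AAAGADgB//AAAAAAGAB/wAAAAAAYAA+AAAAAAAgAAAAAAAAAAAAAAAAAAAAAAAAAAAAAAAAAAAAAAAAAAAAAAAAAAAAAAAAAAAAAAAAAAAAAAAAAAAAAAAAAAAAAAAAAAAAAAAAAAAAAAAAAAAAAAAAAAAAAAAAAAAAAAAAAAAAAAAAAAAAAAAAAAAAAAAAAAAAAAAAAAAAAAAAAAAAAAAAAQAAAAAAAAAGAAAAAAAAADgAAAAAAAAB4AAAAAAAAAIAAAAAAAAAAAAAAAAAAAAAAAAAAAAAAAAAAAAAAAAAAAAAAAAAAAAAAAAAAAAAAAAAAAAAAAAAAAAAAAAAAAAAAAAAAAAAAAAAAAAAAAAAAAAAAAAAAAAAAAAAAAAAAAAAAAAAAAAAAAAAAAAAAAAAAAAAAAAAAAAAAAAAAAAAAAAAAAAAAAAAAAAAAAAAAAAAAAAAAAAAAAAAAAAAAAAAAAAAAAAAAAAAAAA=="/>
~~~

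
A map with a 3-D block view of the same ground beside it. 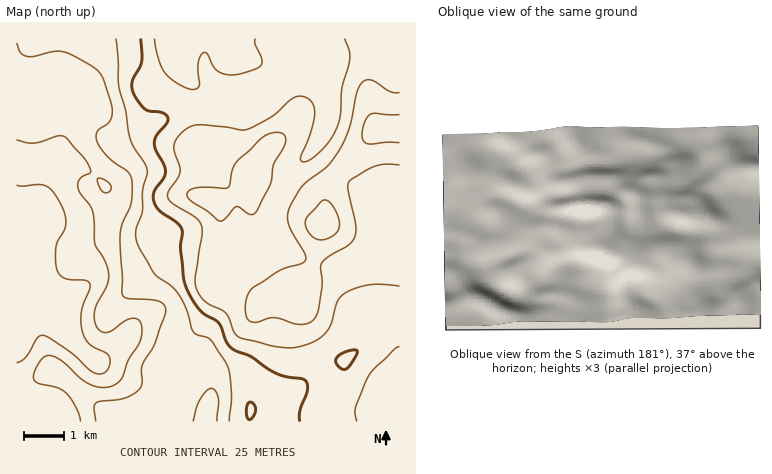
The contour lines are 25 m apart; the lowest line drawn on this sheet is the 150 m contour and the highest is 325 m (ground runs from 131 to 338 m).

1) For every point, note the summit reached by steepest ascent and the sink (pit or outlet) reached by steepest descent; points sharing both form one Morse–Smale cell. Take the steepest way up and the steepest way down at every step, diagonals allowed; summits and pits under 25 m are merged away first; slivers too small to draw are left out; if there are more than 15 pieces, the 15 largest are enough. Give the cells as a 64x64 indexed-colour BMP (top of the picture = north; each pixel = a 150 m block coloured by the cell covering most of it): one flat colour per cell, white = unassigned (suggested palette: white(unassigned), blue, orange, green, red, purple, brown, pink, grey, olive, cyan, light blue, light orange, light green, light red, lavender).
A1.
<image width="64" height="64" href="data:image/bmp;base64,Qk12CAAAAAAAAHYAAAAoAAAAQAAAAEAAAAABAAQAAAAAAAAIAAATCwAAEwsAABAAAAAAAAAA////ALR3HwAOf/8ALKAsACgn1gC9Z5QAS1aMAMJ34wB/f38AIr28AM++FwDox64AeLv/AIrfmACWmP8A1bDFABERERERERERERERERERERERERERERFmZmZmZmZmZmZmEREREREREREREREREREREREREREREWZmZmZmZmZmZmYRERERERERERERERERERERERERERERZmZmZmZmZmZmZhERERERERERERERERERERERERERERFmZmZmZmZmZmZmERERERERERERERERERERERERERERERZmZmZmZmZmZmYREREREREREREREREREREREREREREREWZmZmZmZmZmZhEREREREREREREREREREREREREREREREWZmZmZmZmZmERERERERERERERERERERERERERERERERFmZmZmZmZmYRERERERERERERERERERERERERERERERERZmZmZmZmZhERERERERERERERERERESERERERERERERERZmZmZmZmEREREREREhERERERERESIRERERERERERERERFmZmZmYREREREREiIhEREREREiIhERERERERERERERERZmZmZhERERERIiIiIRERERIiIiERERERERERERERERERZmZmEREREREiIiIiERESIiIiIREREREREREREREREREWZmYREREREiIiIiIiIiIiIiIiERERERERERERERERERFmZhEREREiIiIiIiIiIiIiIiIREREREREREREREREREWZmERERESIiIiIiIiIiIiIiIiERERERERERERERERERFmYRERERIiIiIiIiIiIiIiIiIhERERERERERERERERFUZhERERIiIiIiIiIiIiIiIiIiERERERERERERERERFUREEREREiIiIiIiIiIiIiIiIiIhERERERERERERERFVREQRERIiIiIiIiIiIiIiIiIiIiERERERERERERERFVRERBERIiIiIiIiIiIiIiIiIiIiIREREREREREREREVVEREERIiIiIiIiIiIiIiIiIiIiIiEREREREREREREVVUREQREiIiIiIiIiIiIiIiIiIiIiIRERERERERERERVVRERBESIiIiIiIiIiIiIiIiIiIiIhERERERERERERVVVEREERIiIiIiIiIiIiIiIiIiIiIiEREREREREREVVVVUREQREiIiIiIiIiIiIiIiIiIiIiIhERERERERVVVVVVRERBEiIiIiIiIiIiIiIiIiIiIiIiERERERFVVVVVVVVEREESIiIiIiIiIiIiIiIiIiIiIiIRERERVVVVVVVVVVREQRIiIiIiIiIiIiIiIiIiIiIiIiIiIlVVVVVVVVVVVERBESIiIiIiIiIiIiIiIiIiIiIiIiIiVVVVVVVVVVVVREERIiIiIiIiIiIiIiIiIiIiIiIiIiJVVVVVVVVVVVVEQREiIiIiIiIiIiIiIiIiIiIiIiIiIlVVVVVVVVVVVVRBERIiIiIiIiIiIiIiIiIiIiIiIiIiVVVVVVVVVVVVVEEREhERIiIiIiIiIiIiIiIiIiIiIiJVVVVVVVVVVVVVQRERERERIiIiIiIiIiIiIiIiIiIiIlVVVVVVVVVVVVVBERERERERIiIiIiIiIiIiIiIiIiIiVVVVVVVVVVVVVUERERERERESIiIiIiIiIiIiIiIiIiIlVVVVVVVVVVVUQREREREREREiIiIiIiIiIiIiIiIiIiVVVVVVVVVVRERBERERERERERIiIiIiIiIiIiIiIiIiIlVVVVVVVEREREERERERERERERIiIiIiIiIiIiIiIiIiVVVVVVVEREREQRERERERERERERIiIiIiIiIiIiIiIiIlVVVVVERERERBEREREREREREREREREREREiIiIiIiIiJVVVVEREREREERERERERERERERERERERERIiIiIiIiIiVVVEREREREQRERERERERERERERERERERESIiIiIiIiIlRERERERERBEREREREREREREREREREREREiIiIiIiIiVEREREREREERERERERERERERERERERERERIiIiIiIiIkREREREREQRERERERERERERERERERERERESIiIiIiIiJERERERERBERERERERERMzMxERERERERERIiIiIiIiIkREREREREERERERERERMzMzMxEREREREREiIiIiIiIiJEREREREQRERERERERMzMzMzMxERERERESIiIiIiIiIkRERERERBEREREREREzMzMzMzMzERERERIiIiIiIiIiREREREREEREREREREzMzMzMzMzMzMzMzEiIiIiIiIiJEREREREQREREREREzMzMzMzMzMzMzMzMzMiIiIiIiIkRERERERBERERERMzMzMzMzMzMzMzMzMzMzMiIiIiIiREREREREEREREREzMzMzMzMzMzMzMzMzMzMzMyIiIiJEREREREQRERERERMzMzMzMzMzMzMzMzMzMzMzMiIiJERERERERBERERERETMzMzMzMzMzMzMzMzMzMzMzIiIkREREREREEREREREREzMzMzMzMzMzMzMzMzMzMzMzIkREREREREQRERERERERMzMzMzMzMzMzMzMzMzMzMzNERERERERERBEREREREREzMzMzMzMzMzMzMzMzMzMzNEREREREREREERERERERERMzMzMzMzMzMzMzMzMzMzNEREREREREREQREREREREREzMzMzMzMzMzMzMzMzMzM0RERERERERERBERERERERETMzMzMzMzMzMzMzMzMzMzRERERERERERE"/>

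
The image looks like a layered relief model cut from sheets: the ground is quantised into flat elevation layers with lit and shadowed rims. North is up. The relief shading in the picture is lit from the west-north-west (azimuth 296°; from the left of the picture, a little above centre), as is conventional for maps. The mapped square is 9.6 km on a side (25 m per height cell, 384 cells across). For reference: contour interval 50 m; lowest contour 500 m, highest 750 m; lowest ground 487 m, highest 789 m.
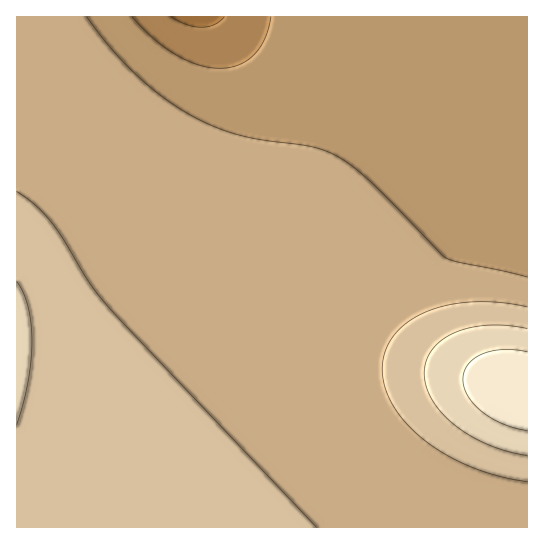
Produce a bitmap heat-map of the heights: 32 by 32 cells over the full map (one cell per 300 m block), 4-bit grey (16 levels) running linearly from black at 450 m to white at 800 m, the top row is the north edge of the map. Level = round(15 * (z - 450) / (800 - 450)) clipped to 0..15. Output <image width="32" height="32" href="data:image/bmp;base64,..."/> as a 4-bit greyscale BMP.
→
<image width="32" height="32" href="data:image/bmp;base64,Qk12AgAAAAAAAHYAAAAoAAAAIAAAACAAAAABAAQAAAAAAAACAAATCwAAEwsAABAAAAAAAAAAAAAAABEREQAiIiIAMzMzAERERABVVVUAZmZmAHd3dwCIiIgAmZmZAKqqqgC7u7sAzMzMAN3d3QDu7u4A////AKqqqqqZmZmZmZiIiIiIiHeqqqqpmZmZmZmIiIiIiIiIqqqqmZmZmZmYiIiIiIiIiKqqqZmZmZmZiIiIiIiIiZmqqpmZmZmZmIiIiIiIiZqrqqmZmZmZmYiIiIiIiZqrzKqpmZmZmZiIiIiIiJmrzN26qZmZmZmYiIiIiIiavN3uupmZmZmZiIiIiIiJqrze7rqZmZmZmIiIiIiIiavM3u66mZmZmYiIiIiIiImrvN3uupmZmZiIiIiIiIiJmrvMzLqZmZmIiIiIiId4iJmqu7u6mZmYiIiIiIh3d3iJmZmZupmZiIiIiIiHd3d3eIiIiKqZmIiIiIiId3d3d3d3d3epmYiIiIiIh3d3d3d3dmZmmZmIiIiIiHd3d3d3dmZmZpmYiIiIiId3d3d3d2ZmZmaZiIiIiIh3d3d3d3ZmZmZmmIiIiIiHd3d3d3d2ZmZmZoiIiIiId3d3d3d2ZmZmZmaIiIiIh3d3d3d3ZmZmZmZmiIiIiHd3d3d3ZmZmZmZmZYiIiId3d3ZmZmZmZmZmZlWIiIh3d3ZmZmZmZmZmZmVViIiHd3dmZmZmZmZmZmZVVYiId3dmZVVVZmZmZmZlVVWIh3d2ZVVEVVZmZmZmVVVViHd3ZlVEREVVZmZmZVVVVYd3dmVEMzNEVWZmZlVVVVWHd3ZUQyIjNFVWZmVVVVVV"/>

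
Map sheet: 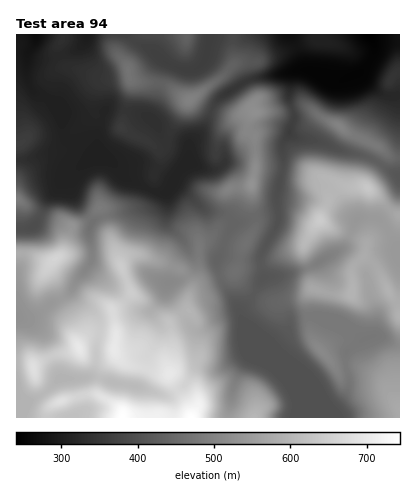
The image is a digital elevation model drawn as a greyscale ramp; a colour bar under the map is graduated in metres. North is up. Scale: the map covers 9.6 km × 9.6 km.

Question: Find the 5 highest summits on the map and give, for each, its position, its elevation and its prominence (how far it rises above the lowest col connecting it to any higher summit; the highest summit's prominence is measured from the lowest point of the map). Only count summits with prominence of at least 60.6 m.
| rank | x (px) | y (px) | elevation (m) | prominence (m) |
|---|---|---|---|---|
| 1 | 54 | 260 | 660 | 114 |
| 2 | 320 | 220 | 642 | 224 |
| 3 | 252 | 184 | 531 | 86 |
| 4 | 340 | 126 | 500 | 71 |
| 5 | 190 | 100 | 496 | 124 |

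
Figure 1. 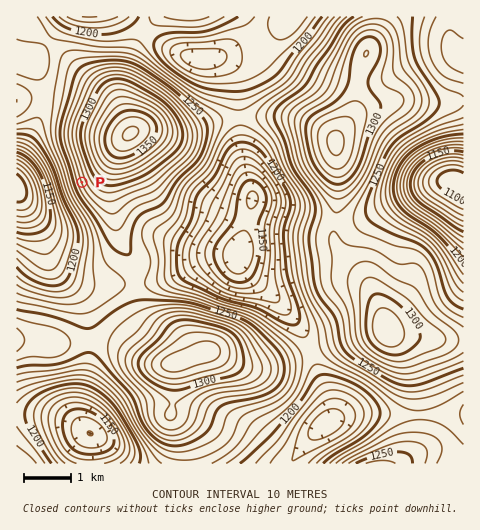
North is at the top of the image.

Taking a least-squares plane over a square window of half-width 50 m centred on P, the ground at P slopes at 6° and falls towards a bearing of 250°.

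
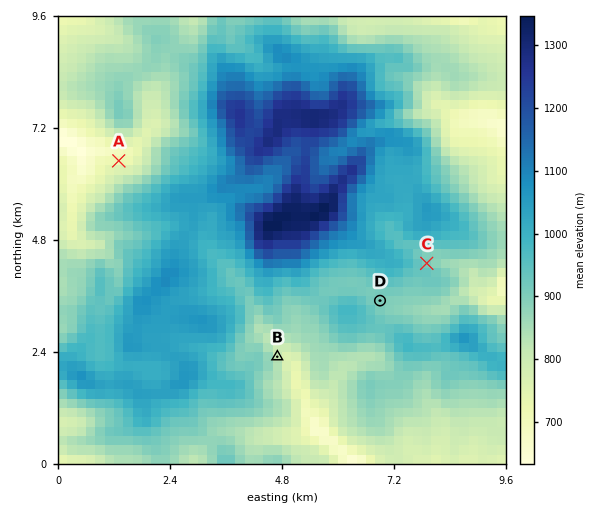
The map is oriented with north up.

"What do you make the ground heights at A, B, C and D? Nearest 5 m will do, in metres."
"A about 710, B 810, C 910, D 900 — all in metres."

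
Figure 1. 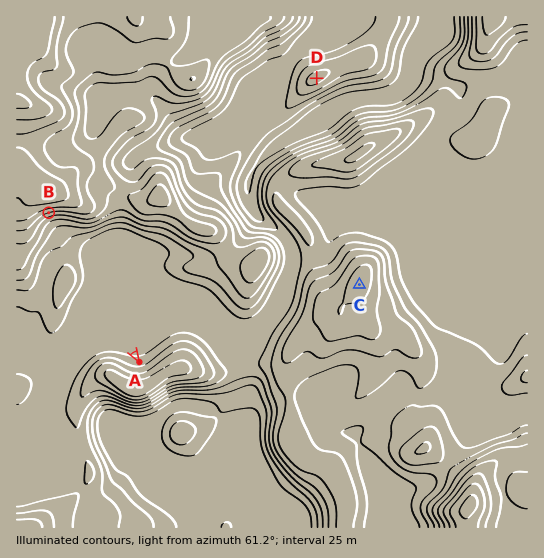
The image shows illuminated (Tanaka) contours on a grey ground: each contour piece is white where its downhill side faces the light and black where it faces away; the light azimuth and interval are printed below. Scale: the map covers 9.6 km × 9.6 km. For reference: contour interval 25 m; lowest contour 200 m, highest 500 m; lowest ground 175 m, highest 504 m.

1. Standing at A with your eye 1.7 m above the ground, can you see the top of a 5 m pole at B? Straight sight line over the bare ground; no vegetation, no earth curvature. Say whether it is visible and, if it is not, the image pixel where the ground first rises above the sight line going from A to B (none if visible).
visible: true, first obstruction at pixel None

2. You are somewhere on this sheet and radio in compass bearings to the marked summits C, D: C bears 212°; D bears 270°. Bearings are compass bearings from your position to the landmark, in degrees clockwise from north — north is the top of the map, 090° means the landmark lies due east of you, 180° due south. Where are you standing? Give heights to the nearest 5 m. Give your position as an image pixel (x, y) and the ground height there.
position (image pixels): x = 488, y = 78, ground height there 265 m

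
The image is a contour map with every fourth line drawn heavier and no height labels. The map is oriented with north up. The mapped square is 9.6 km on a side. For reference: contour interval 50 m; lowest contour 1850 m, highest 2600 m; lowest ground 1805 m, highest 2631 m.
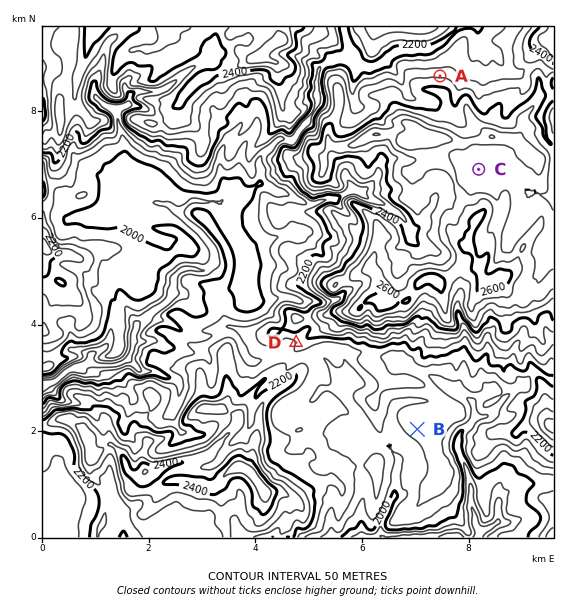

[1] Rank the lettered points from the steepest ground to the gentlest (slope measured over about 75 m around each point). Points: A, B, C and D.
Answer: A D B C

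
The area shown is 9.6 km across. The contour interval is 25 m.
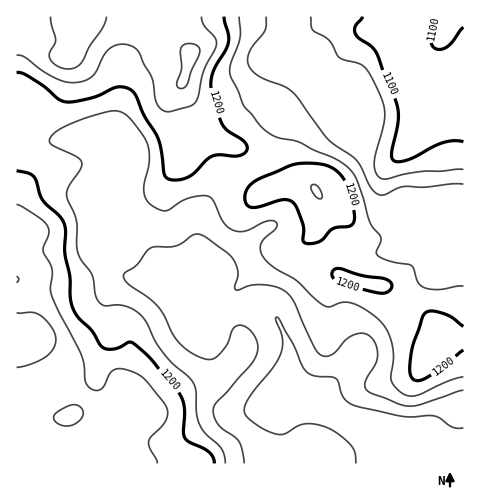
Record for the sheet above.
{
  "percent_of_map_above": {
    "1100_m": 95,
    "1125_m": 86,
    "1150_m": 69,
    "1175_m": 47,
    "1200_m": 29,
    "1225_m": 15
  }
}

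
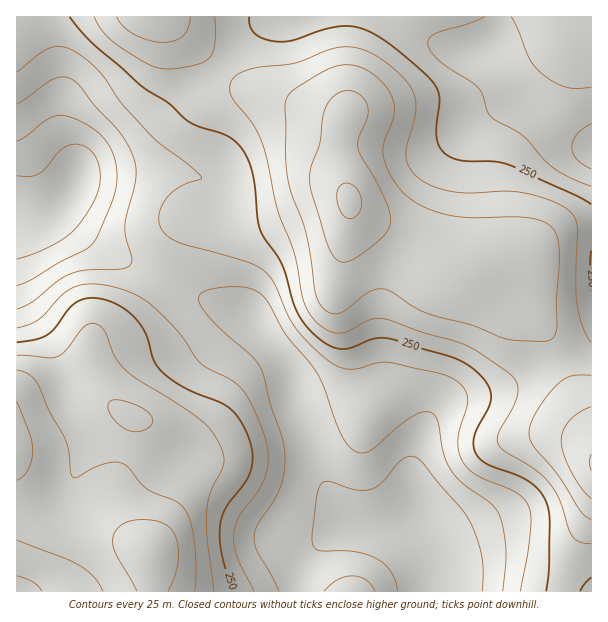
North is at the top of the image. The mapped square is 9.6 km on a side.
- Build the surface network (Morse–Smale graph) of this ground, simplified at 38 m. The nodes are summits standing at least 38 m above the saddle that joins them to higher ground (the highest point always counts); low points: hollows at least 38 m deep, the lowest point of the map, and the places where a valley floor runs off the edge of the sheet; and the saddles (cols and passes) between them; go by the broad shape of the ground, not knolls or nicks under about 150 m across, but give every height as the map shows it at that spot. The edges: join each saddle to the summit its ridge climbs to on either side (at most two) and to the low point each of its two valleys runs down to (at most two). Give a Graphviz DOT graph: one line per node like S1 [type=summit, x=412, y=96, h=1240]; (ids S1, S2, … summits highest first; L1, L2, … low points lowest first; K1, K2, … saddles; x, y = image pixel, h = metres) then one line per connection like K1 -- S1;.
graph terrain {
  S1 [type=summit, x=350, y=200, h=355];
  S2 [type=summit, x=591, y=462, h=351];
  S3 [type=summit, x=150, y=551, h=343];
  S4 [type=summit, x=152, y=17, h=316];
  L1 [type=low, x=17, y=216, h=128];
  L2 [type=low, x=420, y=524, h=150];
  L3 [type=low, x=591, y=150, h=190];
  L4 [type=low, x=17, y=591, h=265];
  K1 [type=saddle, x=56, y=530, h=307];
  K2 [type=saddle, x=561, y=360, h=295];
  K3 [type=saddle, x=219, y=69, h=272];
  K4 [type=saddle, x=158, y=278, h=207];
  K1 -- S3;
  K1 -- L1;
  K1 -- L4;
  K2 -- S1;
  K2 -- S2;
  K2 -- L2;
  K2 -- L3;
  K3 -- S1;
  K3 -- S4;
  K3 -- L1;
  K3 -- L3;
  K4 -- S1;
  K4 -- S3;
  K4 -- L1;
  K4 -- L2;
}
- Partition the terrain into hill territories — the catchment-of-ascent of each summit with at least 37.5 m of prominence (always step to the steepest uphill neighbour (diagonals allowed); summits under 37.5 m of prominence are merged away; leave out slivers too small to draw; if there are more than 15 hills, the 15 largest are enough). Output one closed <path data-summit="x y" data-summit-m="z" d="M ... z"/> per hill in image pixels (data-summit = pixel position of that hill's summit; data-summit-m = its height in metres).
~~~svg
<path data-summit="350 200" data-summit-m="355" d="M591 16l-285 0-19 9-23 0-16 11-22 26-80 77-20 12-40 15-9 10-1-9-12-29-4-18 1-40-9-38-2-25-34 0 0 198 2 2 24-1 11-5 6-6-1 4 11 13 21 18 23 14 75 38 60 24 22 25 19 28 9 39 8 17 14 51 14 25 10 14 17 9-13 0-7 4-15 10-16 16-8 15-2 23 135 0 1-34-3-10-17-30-4-27 0-29 8-24 8-18 15-16 12-6 33-6 18-6 72-34 14-11z"/><path data-summit="150 551" data-summit-m="343" d="M57 206l-4 5-11 5-26 0 0 375 283 1 3-23 8-15 16-16 15-10 7-4 13 0-17-9-10-14-14-25-7-29-15-39-6-31-8-15-25-35-11-11-60-24-75-38-30-20-21-19z"/><path data-summit="591 462" data-summit-m="351" d="M591 342l-13 10-72 34-18 6-33 6-12 6-15 16-8 18-8 24 0 29 4 27 17 30 3 10 1 34 155-1z"/><path data-summit="152 17" data-summit-m="316" d="M305 16l-254 0-1 17 11 47-1 40 4 18 12 29 0 9 10-10 40-15 20-12 45-45 13-10 51-54 9-5 23 0z"/>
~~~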